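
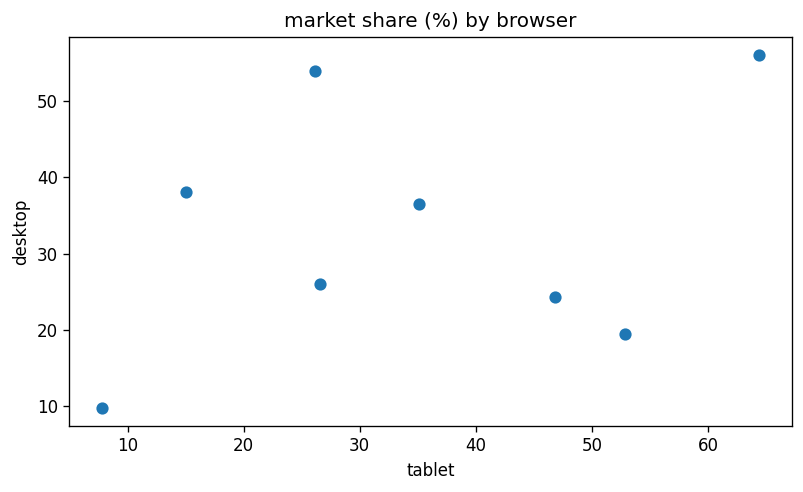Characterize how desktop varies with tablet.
positive, weak

Points are positively correlated; weak (|r| ≈ 0.3).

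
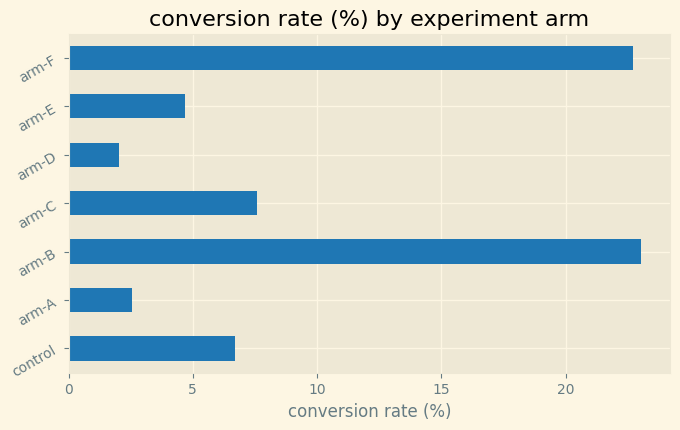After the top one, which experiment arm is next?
arm-F

Top 3: arm-B ≈ 24, arm-F ≈ 22, arm-C ≈ 8.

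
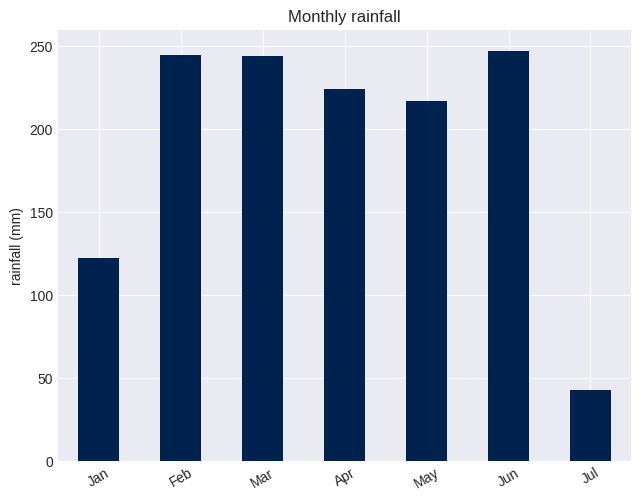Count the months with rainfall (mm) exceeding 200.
Above 200: Feb, Mar, Apr, May, Jun.

5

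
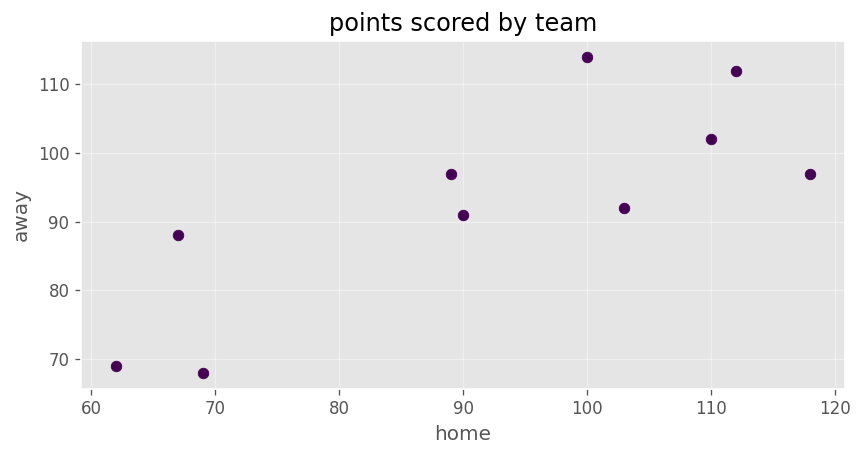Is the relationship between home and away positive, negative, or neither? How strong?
Points are positively correlated; strong (|r| ≈ 0.8).

positive, strong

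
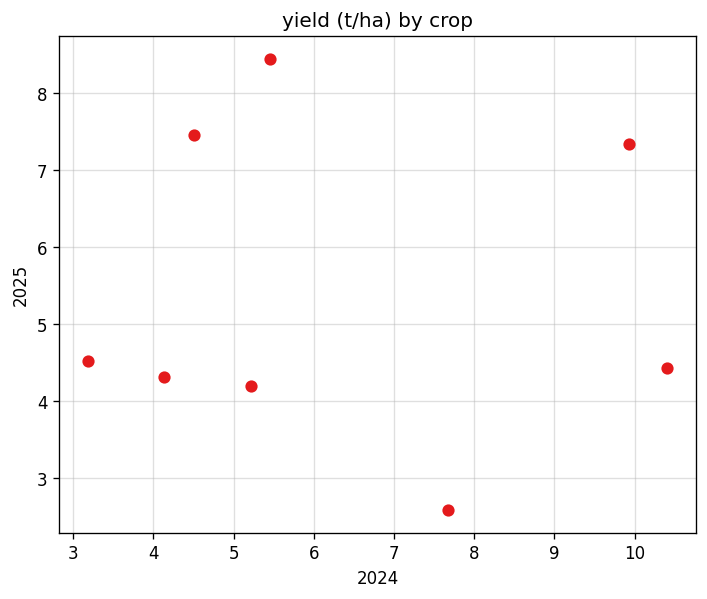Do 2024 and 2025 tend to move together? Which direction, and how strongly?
no clear correlation

Points are roughly uncorrelated; weak (|r| ≈ 0.0).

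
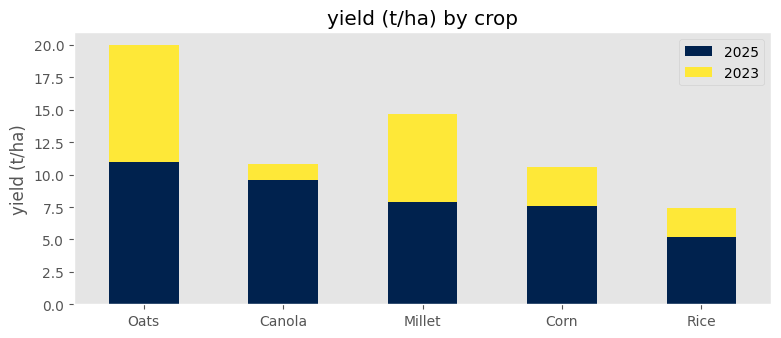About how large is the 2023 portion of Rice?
2023 top ≈ 8, bottom ≈ 6; segment ≈ 2.

≈ 2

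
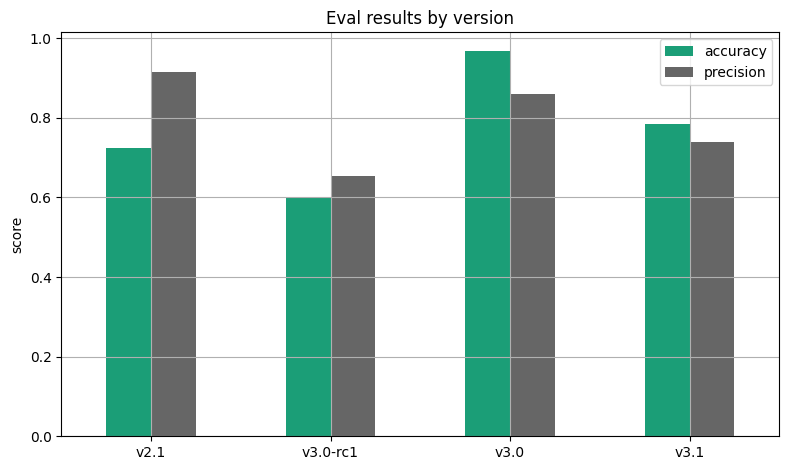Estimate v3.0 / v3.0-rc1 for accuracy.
v3.0 ≈ 1.0, v3.0-rc1 ≈ 0.6; 1.0/0.6 ≈ 1.67.

≈ 1.67×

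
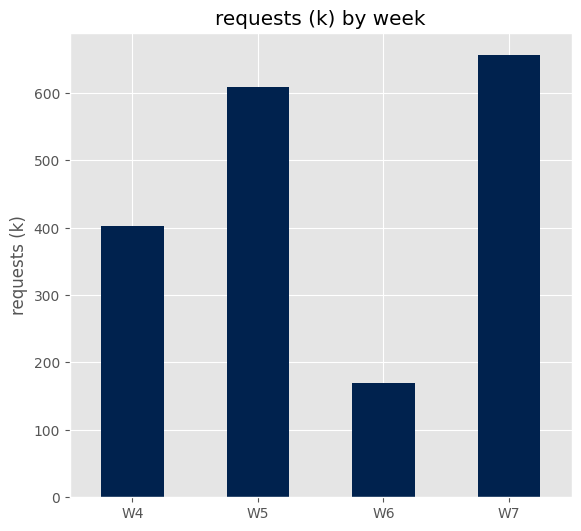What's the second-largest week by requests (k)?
W5

Top 3: W7 ≈ 700, W5 ≈ 600, W4 ≈ 400.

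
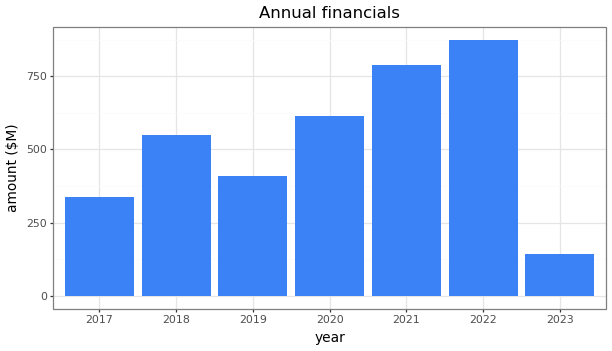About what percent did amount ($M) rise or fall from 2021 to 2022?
2021 ≈ 800, 2022 ≈ 900; (900 − 800) / 800 ≈ +12.5%.

≈ +12.5%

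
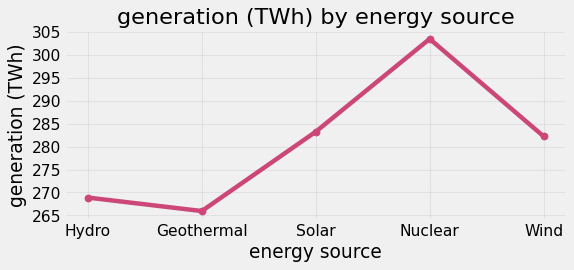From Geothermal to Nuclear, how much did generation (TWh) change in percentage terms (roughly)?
≈ +15.1%

Geothermal ≈ 265, Nuclear ≈ 305; (305 − 265) / 265 ≈ +15.1%.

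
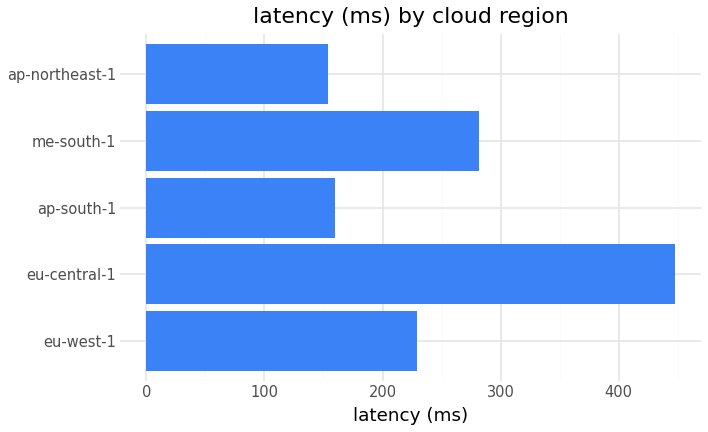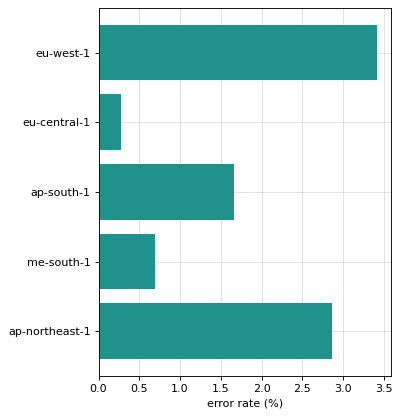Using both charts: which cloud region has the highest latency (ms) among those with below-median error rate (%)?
eu-central-1

Chart 2 median error rate (%) ≈ 1.5; below-median cloud regions: eu-central-1, me-south-1. Among those, eu-central-1 has the highest latency (ms) (≈ 450).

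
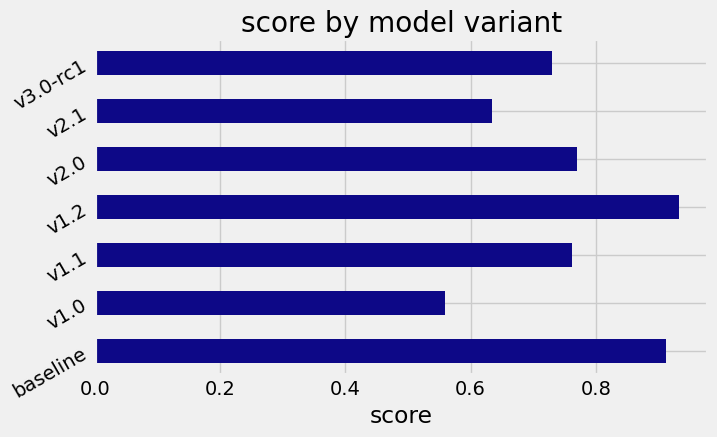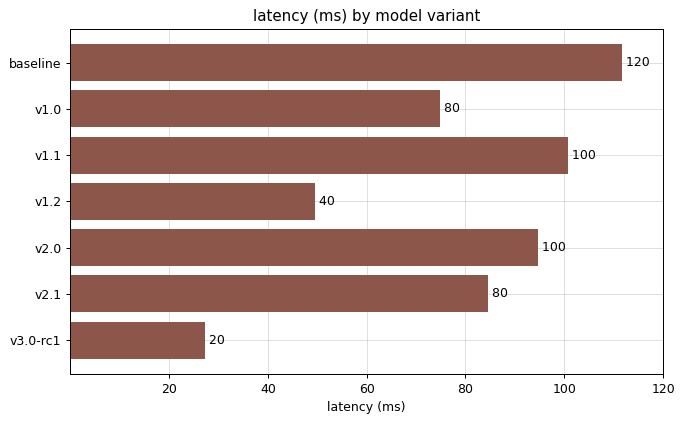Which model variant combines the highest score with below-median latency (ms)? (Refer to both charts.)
v1.2

Chart 2 median latency (ms) ≈ 80; below-median model variants: v1.0, v1.2, v3.0-rc1. Among those, v1.2 has the highest score (≈ 0.9).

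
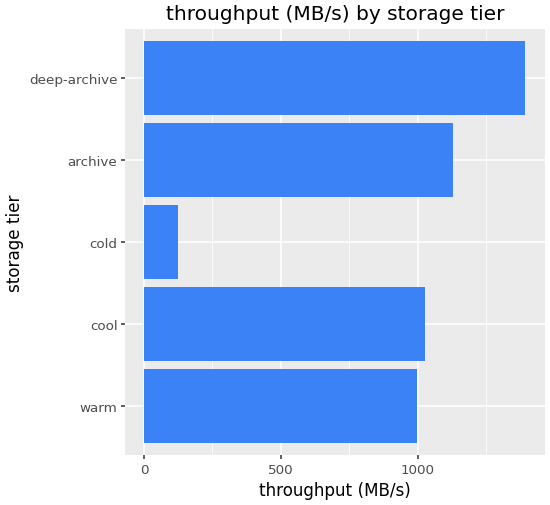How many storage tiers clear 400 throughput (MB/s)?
4

Above 400: warm, cool, archive, deep-archive.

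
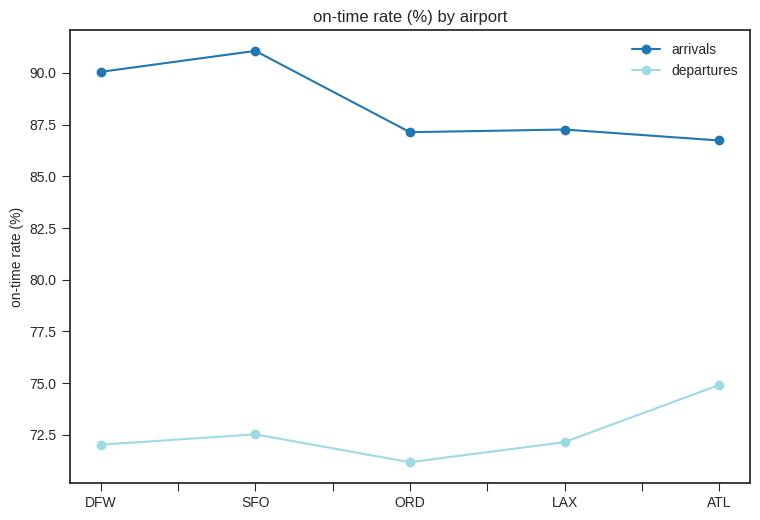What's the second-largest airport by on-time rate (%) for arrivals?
Top 3 for arrivals: SFO ≈ 92, DFW ≈ 90, LAX ≈ 88.

DFW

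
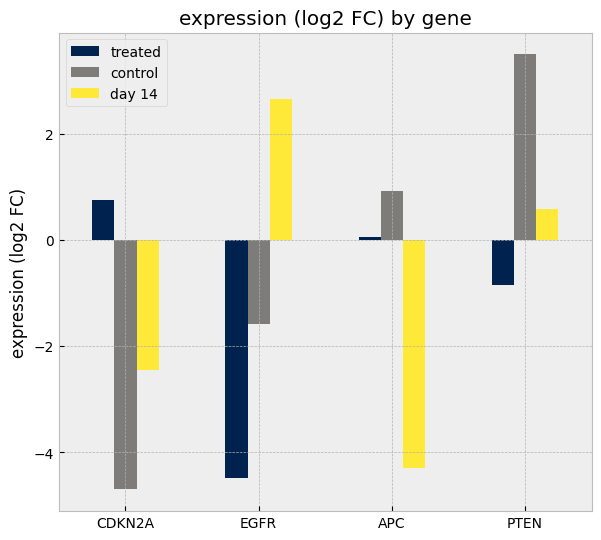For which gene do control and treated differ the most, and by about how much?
CDKN2A, ≈ 6 log2 FC

CDKN2A: control ≈ -5, treated ≈ 1 → gap ≈ 6. Next-largest (PTEN) is only ≈ 4.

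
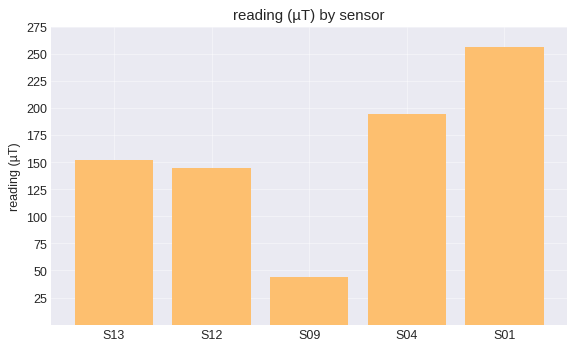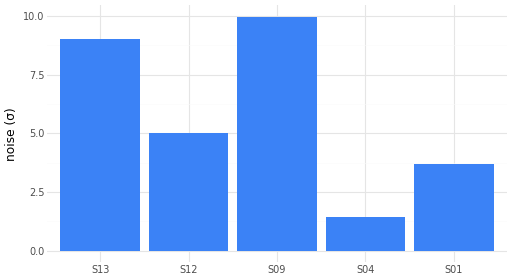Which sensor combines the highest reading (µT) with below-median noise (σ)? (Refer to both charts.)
Chart 2 median noise (σ) ≈ 5; below-median sensors: S04, S01. Among those, S01 has the highest reading (µT) (≈ 250).

S01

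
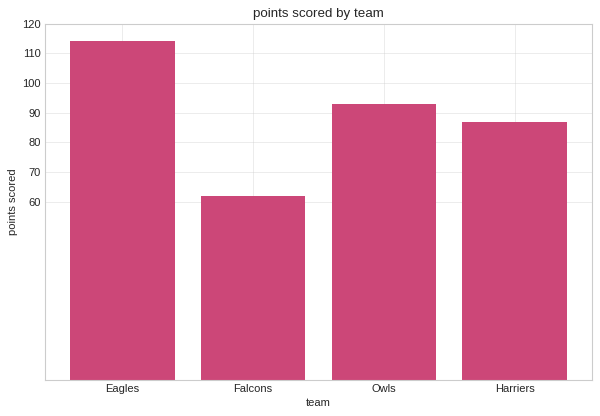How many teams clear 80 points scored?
Above 80: Eagles, Owls, Harriers.

3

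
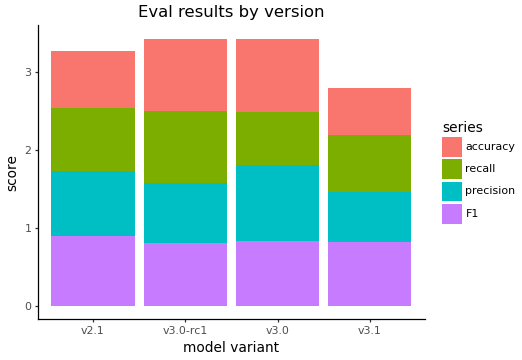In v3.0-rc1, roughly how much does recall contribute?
≈ 1.0

recall top ≈ 2.5, bottom ≈ 1.5; segment ≈ 1.0.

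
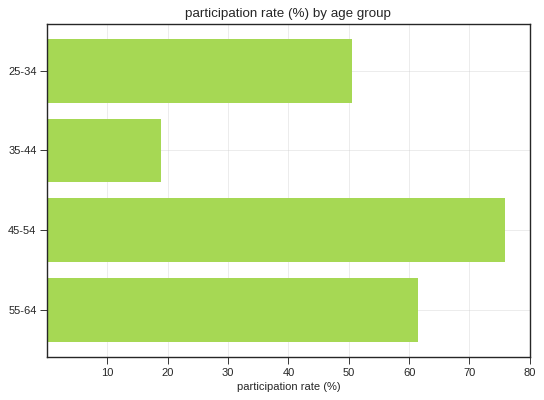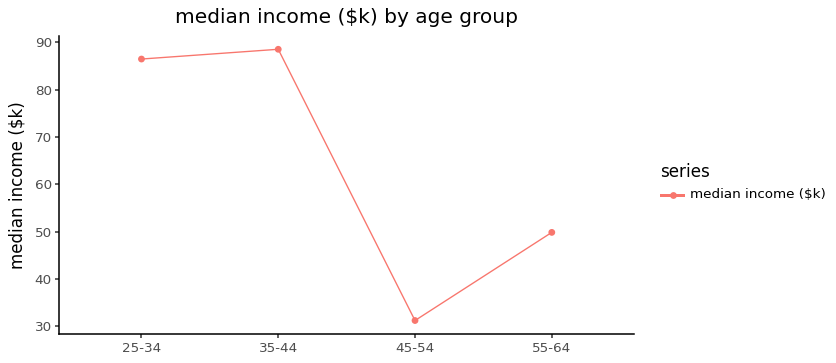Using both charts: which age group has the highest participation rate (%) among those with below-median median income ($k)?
Chart 2 median median income ($k) ≈ 70; below-median age groups: 45-54, 55-64. Among those, 45-54 has the highest participation rate (%) (≈ 80).

45-54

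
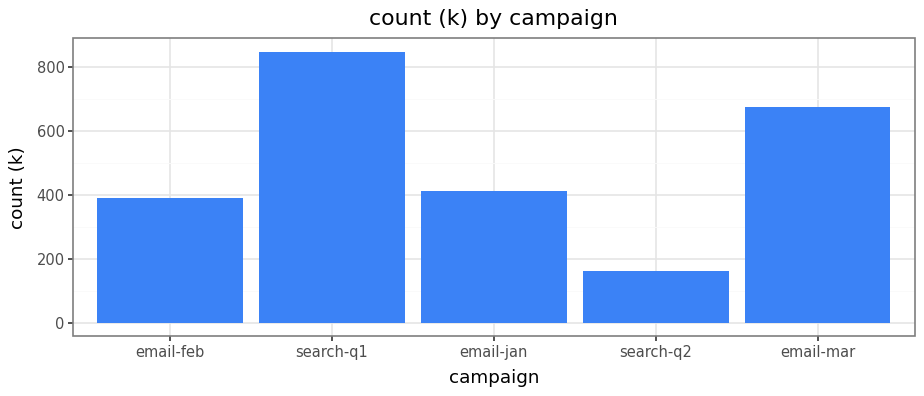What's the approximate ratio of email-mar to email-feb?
email-mar ≈ 700, email-feb ≈ 400; 700/400 ≈ 1.75.

≈ 1.75×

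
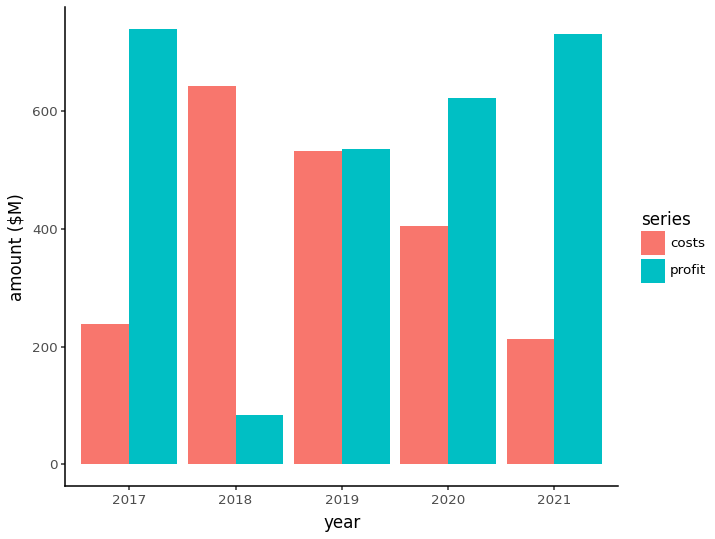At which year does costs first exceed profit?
2018

2017: costs ≈ 200 vs profit ≈ 700 (not yet); 2018: costs ≈ 600 vs profit ≈ 100 (first crossover).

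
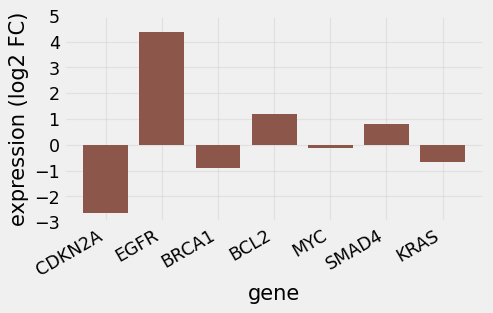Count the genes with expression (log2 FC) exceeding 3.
1

Above 3: EGFR.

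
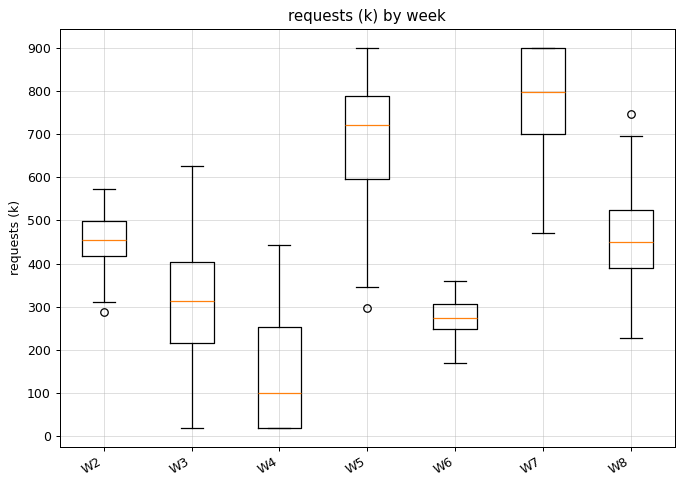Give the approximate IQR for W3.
Q3 ≈ 400, Q1 ≈ 200; IQR ≈ 200.

≈ 200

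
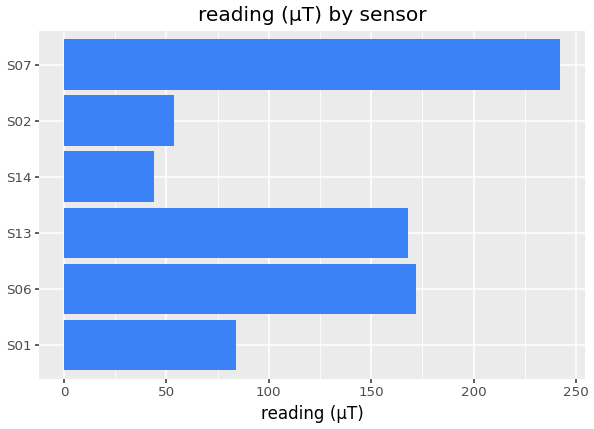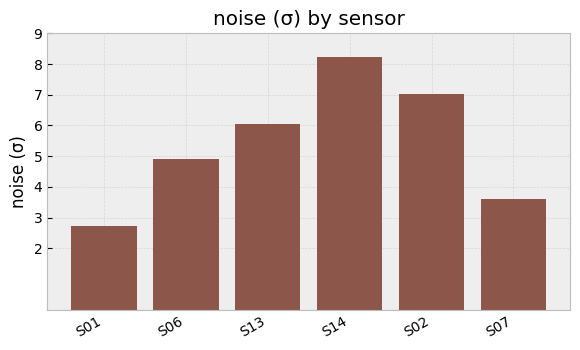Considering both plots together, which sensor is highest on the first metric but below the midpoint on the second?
S07

Chart 2 median noise (σ) ≈ 5; below-median sensors: S01, S06, S07. Among those, S07 has the highest reading (µT) (≈ 250).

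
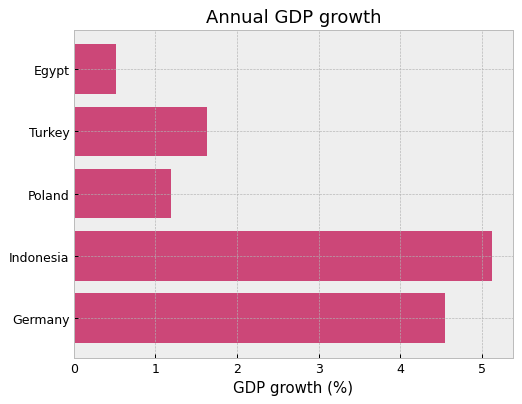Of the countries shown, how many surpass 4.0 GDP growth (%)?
2

Above 4.0: Indonesia, Germany.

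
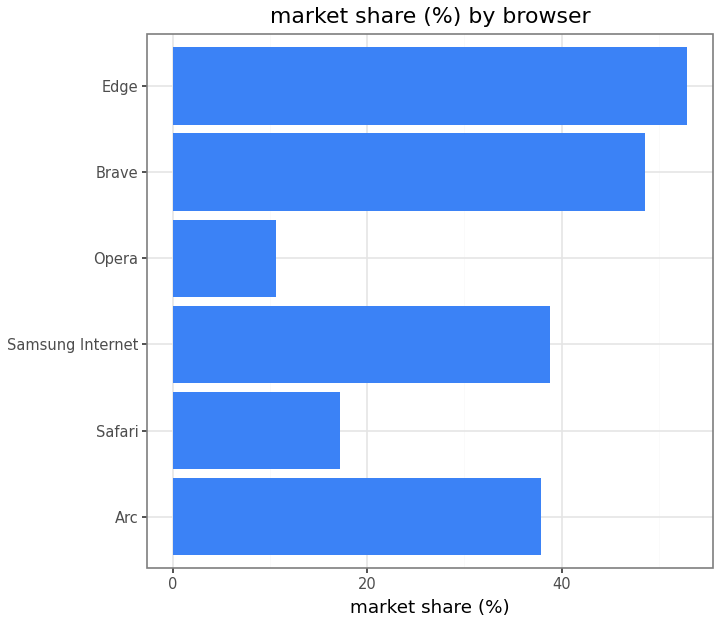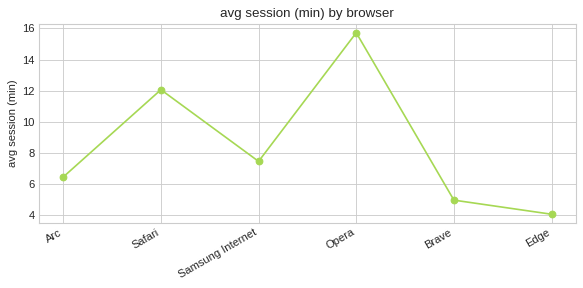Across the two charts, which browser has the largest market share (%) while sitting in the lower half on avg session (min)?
Chart 2 median avg session (min) ≈ 6; below-median browsers: Arc, Brave, Edge. Among those, Edge has the highest market share (%) (≈ 55).

Edge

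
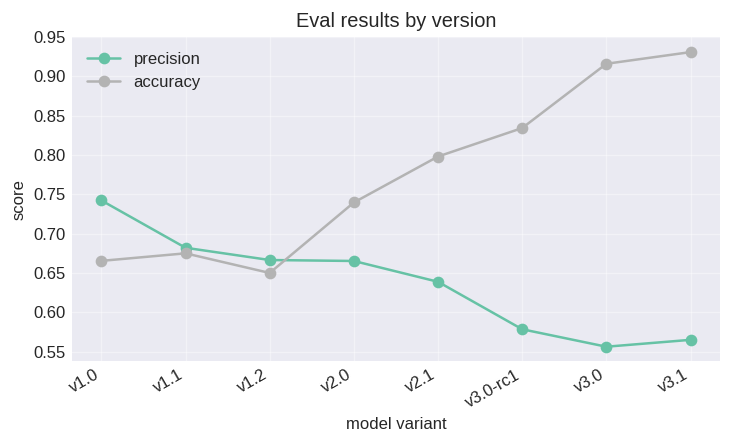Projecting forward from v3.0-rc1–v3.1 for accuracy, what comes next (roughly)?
Last three: 0.85, 0.90, 0.95 → slope ≈ 0.05/step → next ≈ 1.

≈ 1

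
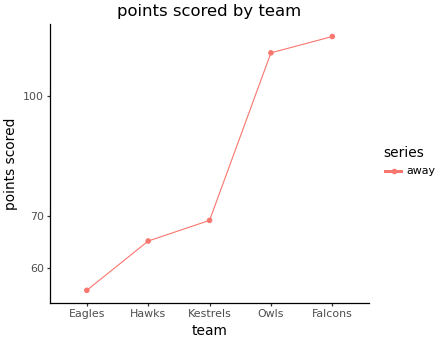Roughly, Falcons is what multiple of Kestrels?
≈ 1.71×

Falcons ≈ 120, Kestrels ≈ 70; 120/70 ≈ 1.71.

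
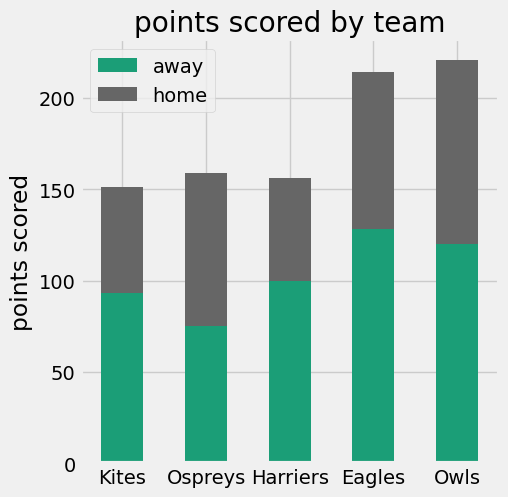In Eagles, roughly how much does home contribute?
home top ≈ 220, bottom ≈ 120; segment ≈ 100.

≈ 100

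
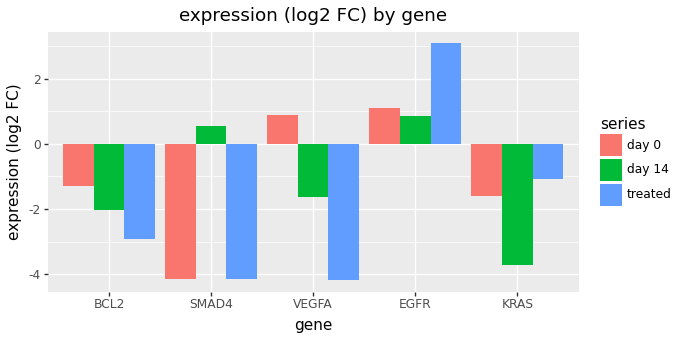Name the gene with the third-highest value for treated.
Top 4 for treated: EGFR ≈ 3, KRAS ≈ -1, BCL2 ≈ -3, SMAD4 ≈ -4.

BCL2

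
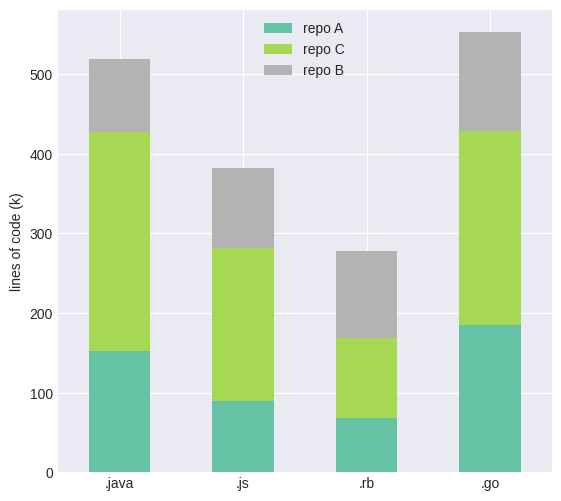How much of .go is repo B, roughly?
≈ 100

repo B top ≈ 550, bottom ≈ 450; segment ≈ 100.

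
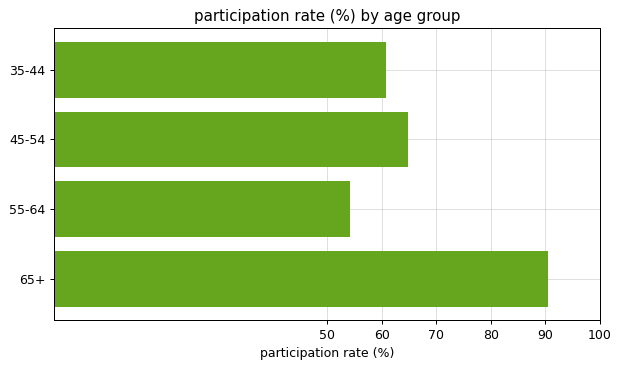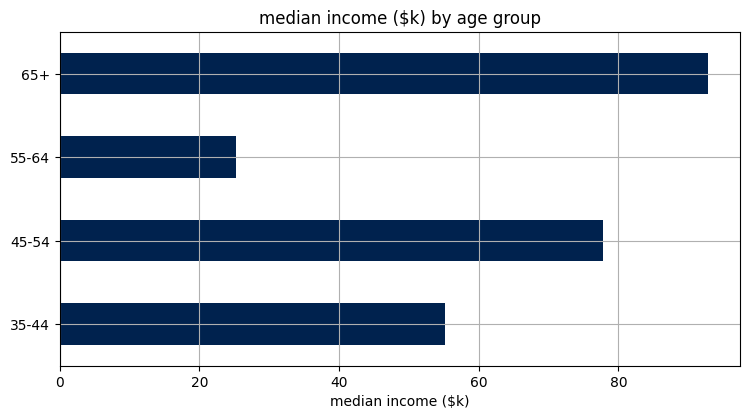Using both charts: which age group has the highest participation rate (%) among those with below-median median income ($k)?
Chart 2 median median income ($k) ≈ 70; below-median age groups: 35-44, 55-64. Among those, 35-44 has the highest participation rate (%) (≈ 60).

35-44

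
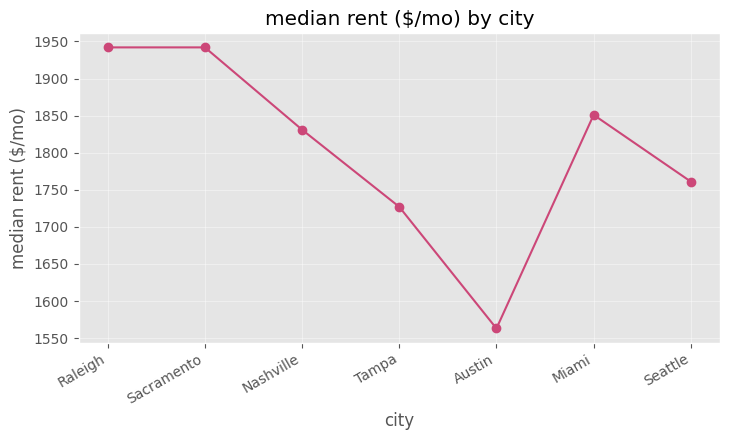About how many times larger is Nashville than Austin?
Nashville ≈ 1850, Austin ≈ 1550; 1850/1550 ≈ 1.19.

≈ 1.19×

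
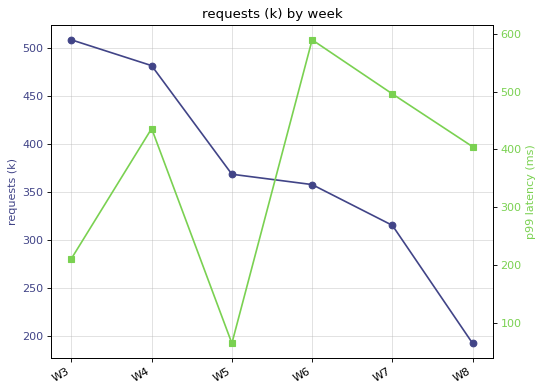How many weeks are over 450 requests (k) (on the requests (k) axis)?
Above 450: W3, W4.

2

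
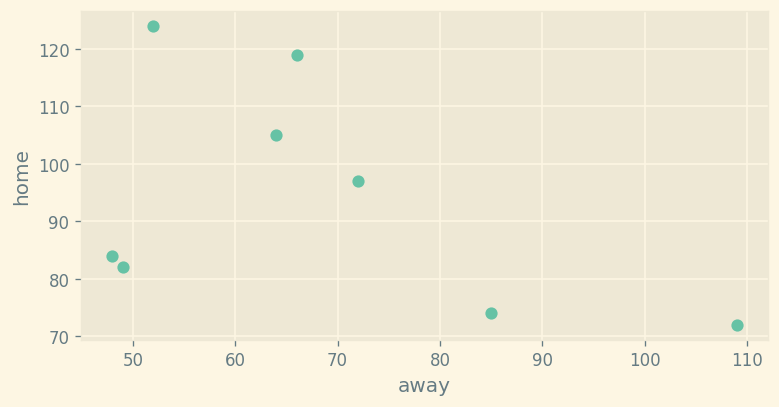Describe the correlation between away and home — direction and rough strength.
Points are negatively correlated; moderate (|r| ≈ 0.5).

negative, moderate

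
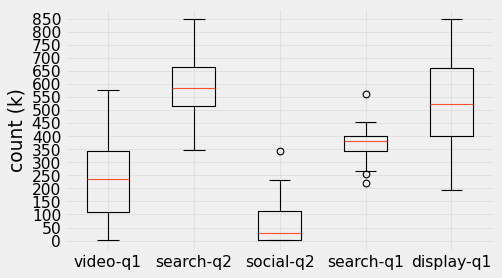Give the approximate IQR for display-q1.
Q3 ≈ 650, Q1 ≈ 400; IQR ≈ 250.

≈ 250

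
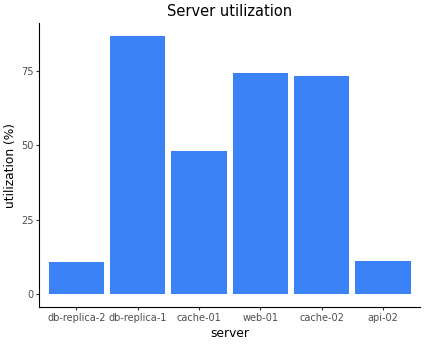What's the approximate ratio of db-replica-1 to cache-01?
db-replica-1 ≈ 90, cache-01 ≈ 50; 90/50 ≈ 1.8.

≈ 1.8×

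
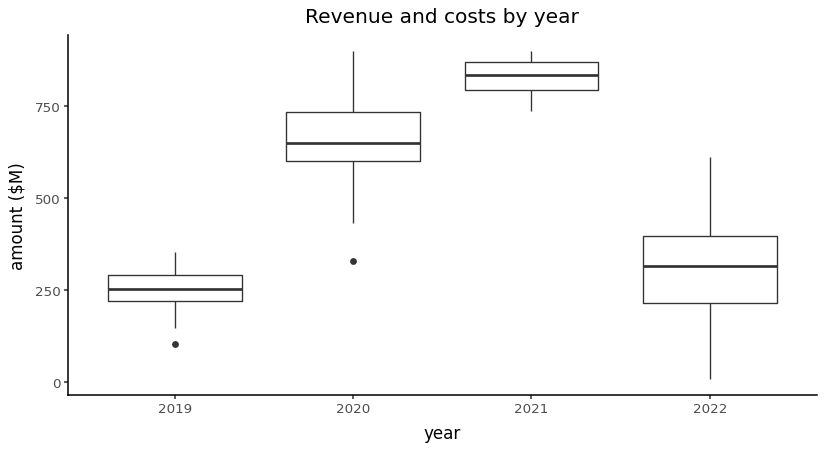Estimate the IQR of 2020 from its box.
≈ 150

Q3 ≈ 750, Q1 ≈ 600; IQR ≈ 150.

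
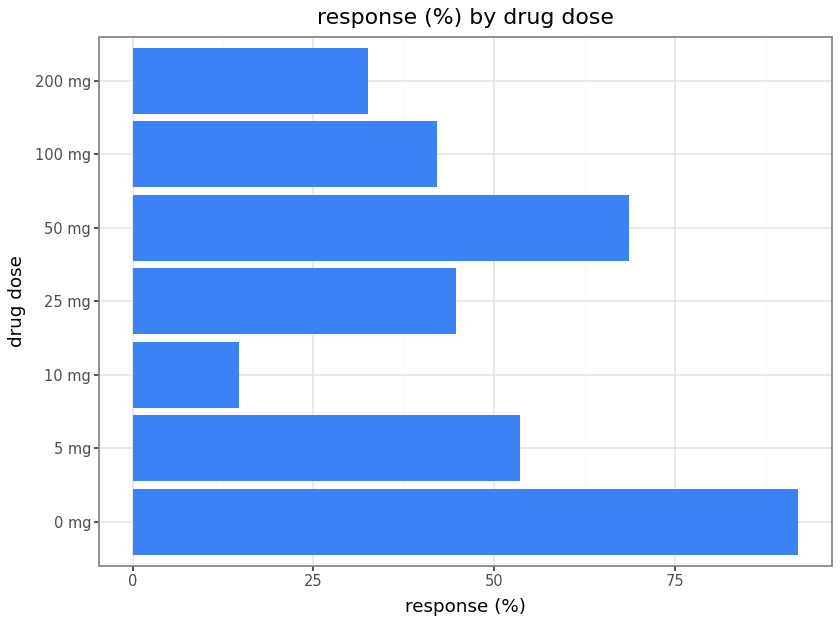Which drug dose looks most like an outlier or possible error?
0 mg ≈ 90; the rest sit between ≈ 10 and ≈ 70.

0 mg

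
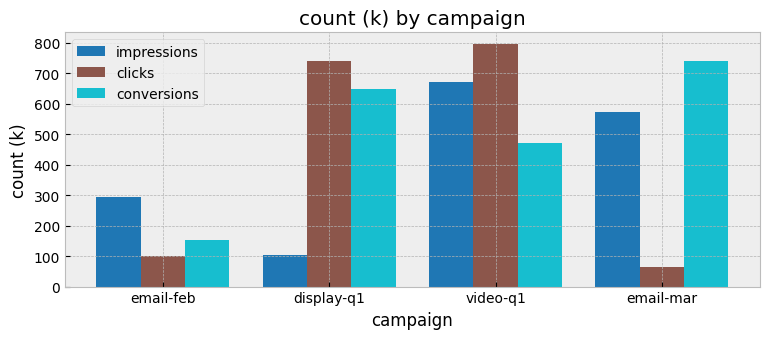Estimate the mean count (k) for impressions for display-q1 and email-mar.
(100 + 600) / 2 ≈ 350.

≈ 350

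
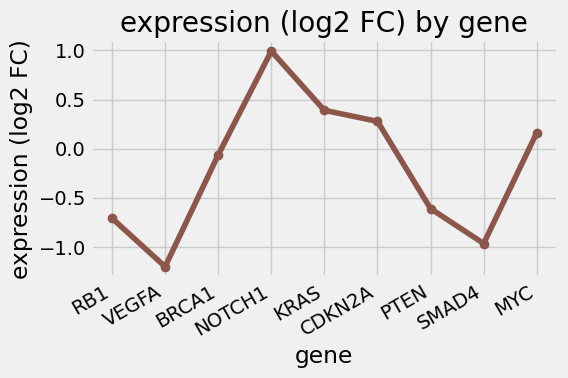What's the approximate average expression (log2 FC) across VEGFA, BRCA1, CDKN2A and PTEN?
≈ -0.4

(-1.2 + 0.0 + 0.2 + -0.6) / 4 ≈ -0.4.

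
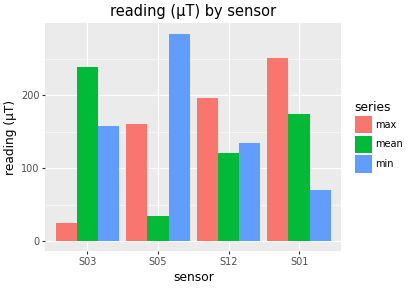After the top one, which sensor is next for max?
S12

Top 3 for max: S01 ≈ 250, S12 ≈ 200, S05 ≈ 150.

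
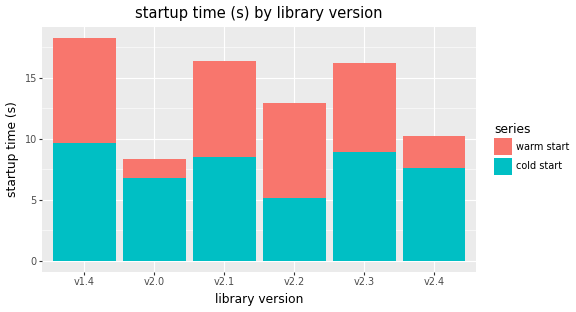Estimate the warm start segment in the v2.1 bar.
≈ 8

warm start top ≈ 16, bottom ≈ 8; segment ≈ 8.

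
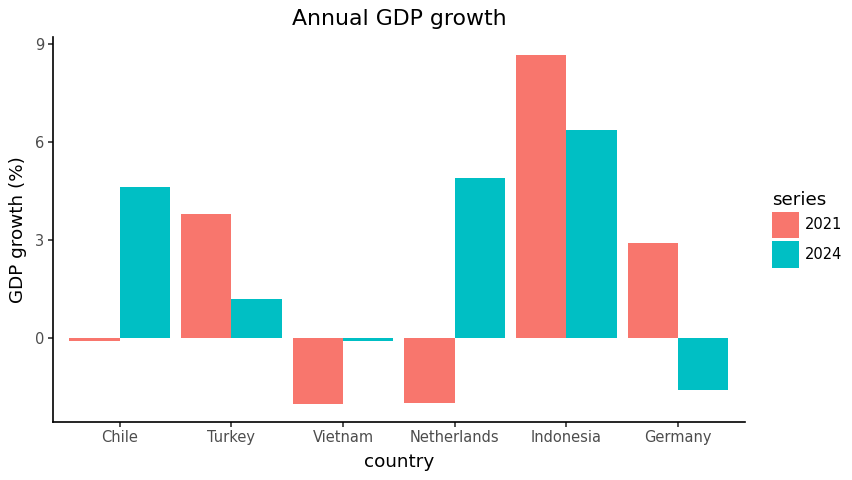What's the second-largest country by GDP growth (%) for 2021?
Top 3 for 2021: Indonesia ≈ 9, Turkey ≈ 4, Germany ≈ 3.

Turkey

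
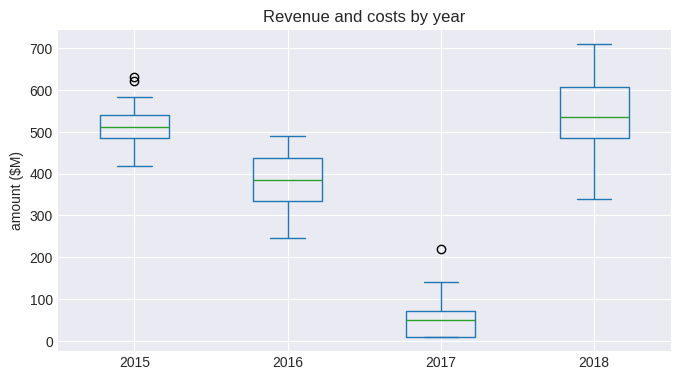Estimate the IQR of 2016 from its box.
≈ 100

Q3 ≈ 450, Q1 ≈ 350; IQR ≈ 100.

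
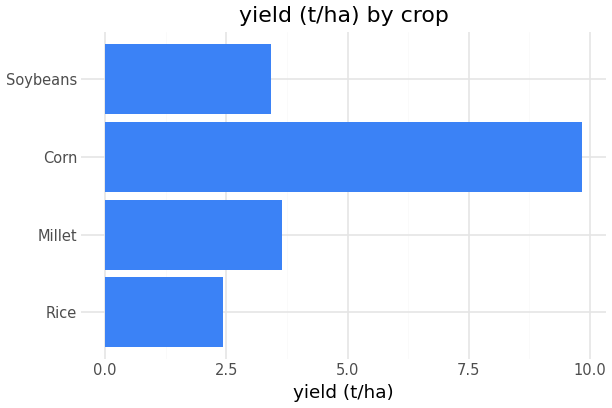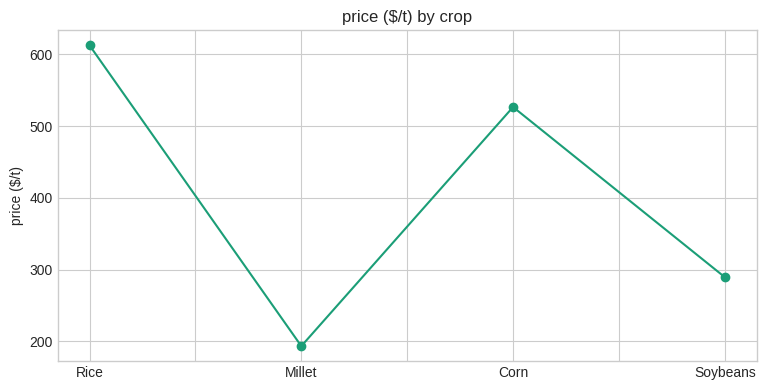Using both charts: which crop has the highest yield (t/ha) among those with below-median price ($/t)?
Chart 2 median price ($/t) ≈ 400; below-median crops: Millet, Soybeans. Among those, Millet has the highest yield (t/ha) (≈ 4).

Millet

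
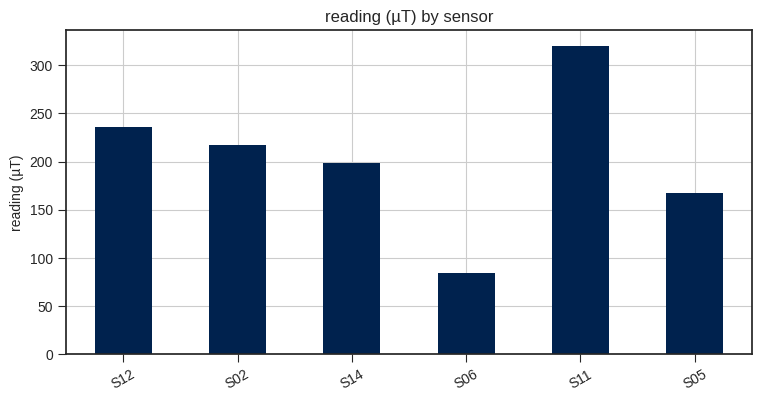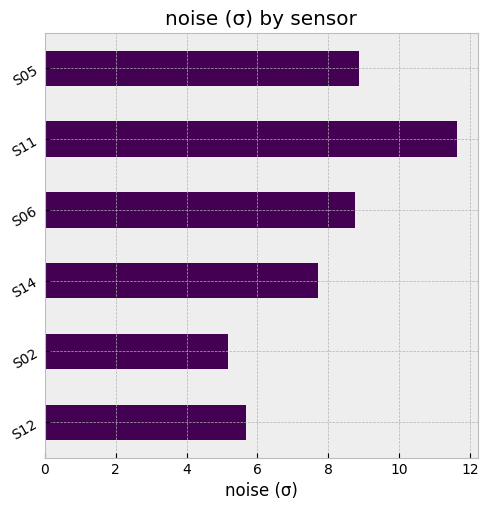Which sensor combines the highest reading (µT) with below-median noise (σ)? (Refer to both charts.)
Chart 2 median noise (σ) ≈ 8; below-median sensors: S12, S02, S14. Among those, S12 has the highest reading (µT) (≈ 250).

S12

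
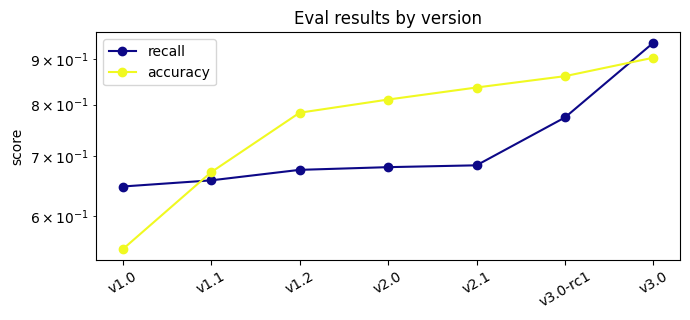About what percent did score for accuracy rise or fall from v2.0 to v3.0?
≈ +12.5%

v2.0 ≈ 0.80, v3.0 ≈ 0.90; (0.90 − 0.80) / 0.80 ≈ +12.5%.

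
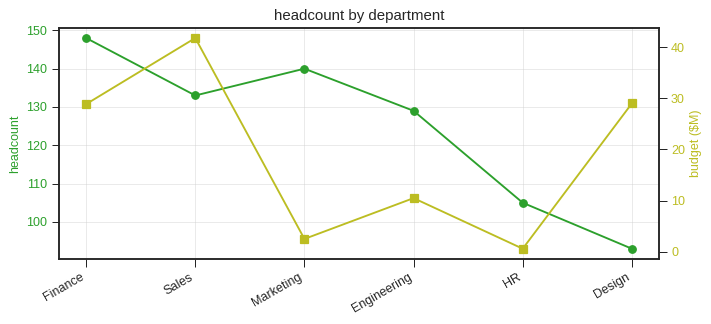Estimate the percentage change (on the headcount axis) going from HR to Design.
≈ -9.5%

HR ≈ 105, Design ≈ 95; (95 − 105) / 105 ≈ -9.5%.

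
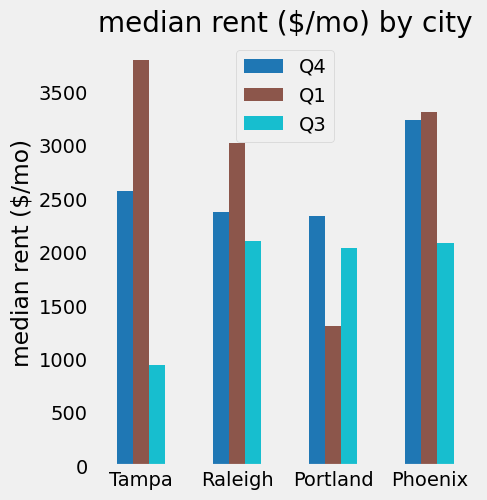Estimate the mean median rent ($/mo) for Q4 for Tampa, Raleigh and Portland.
(2500 + 2500 + 2500) / 3 ≈ 2500.

≈ 2500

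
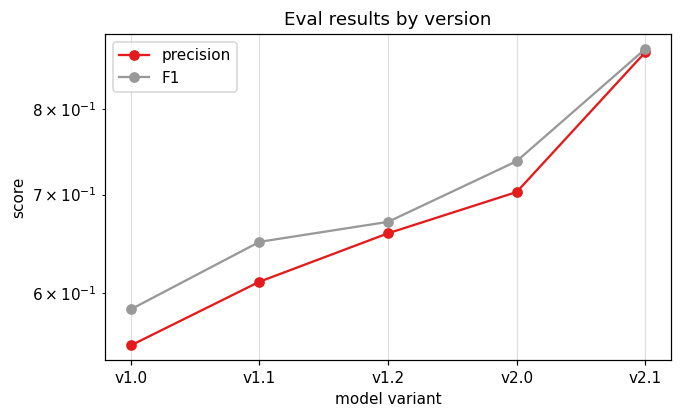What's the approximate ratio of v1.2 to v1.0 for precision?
v1.2 ≈ 0.65, v1.0 ≈ 0.55; 0.65/0.55 ≈ 1.18.

≈ 1.18×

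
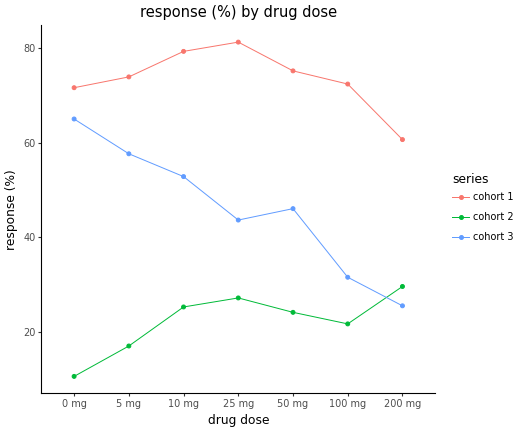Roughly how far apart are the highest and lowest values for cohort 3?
≈ 40

Max 0 mg ≈ 70, min 200 mg ≈ 30; range ≈ 40.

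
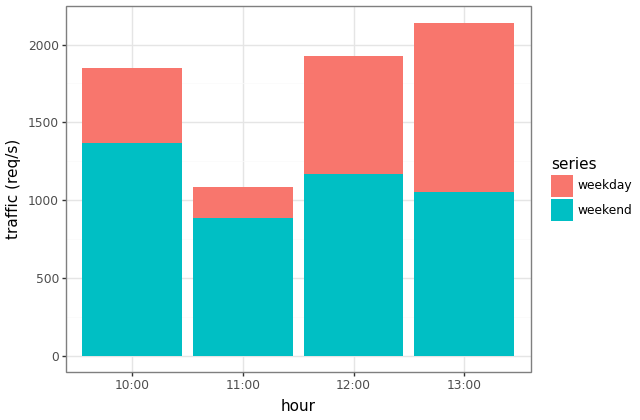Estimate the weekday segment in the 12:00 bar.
weekday top ≈ 2000, bottom ≈ 1200; segment ≈ 800.

≈ 800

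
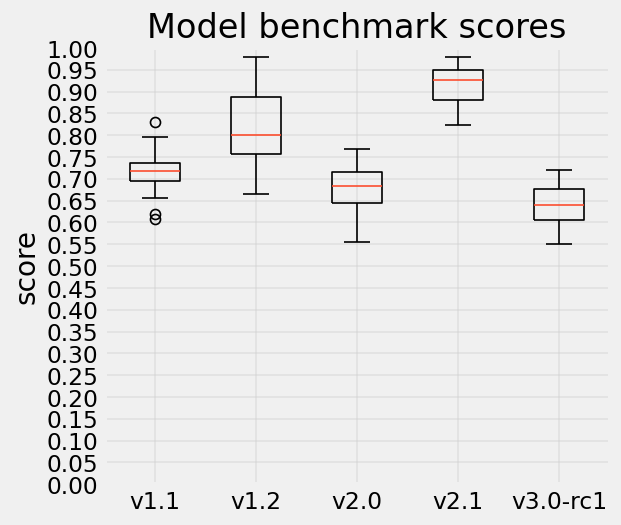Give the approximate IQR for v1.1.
Q3 ≈ 0.75, Q1 ≈ 0.70; IQR ≈ 0.05.

≈ 0.05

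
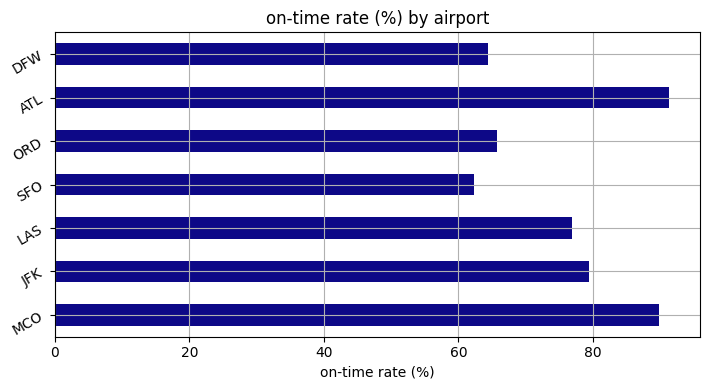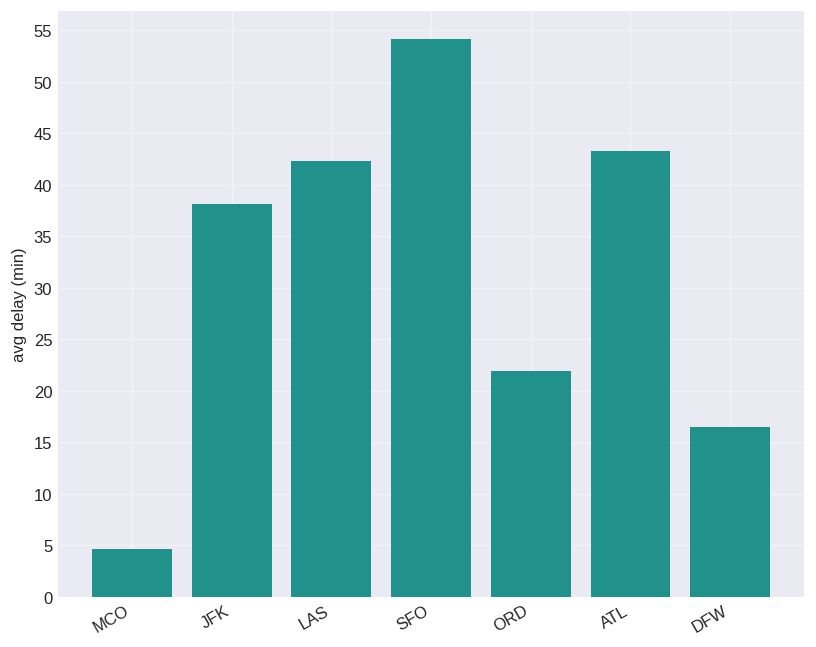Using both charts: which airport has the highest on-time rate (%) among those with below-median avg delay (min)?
Chart 2 median avg delay (min) ≈ 40; below-median airports: MCO, ORD, DFW. Among those, MCO has the highest on-time rate (%) (≈ 90).

MCO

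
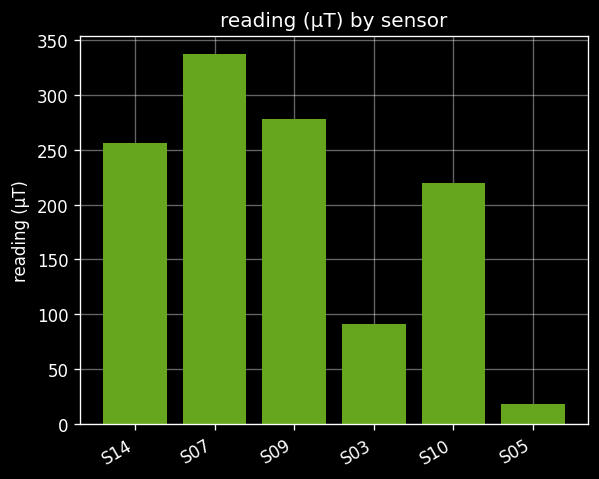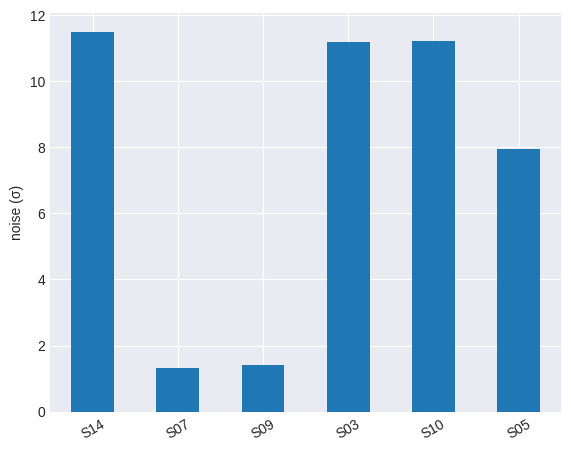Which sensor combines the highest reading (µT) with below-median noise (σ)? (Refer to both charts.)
Chart 2 median noise (σ) ≈ 10; below-median sensors: S07, S09, S05. Among those, S07 has the highest reading (µT) (≈ 350).

S07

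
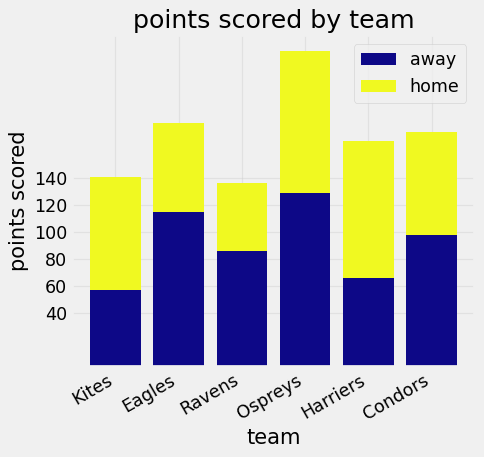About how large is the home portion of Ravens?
≈ 60

home top ≈ 140, bottom ≈ 80; segment ≈ 60.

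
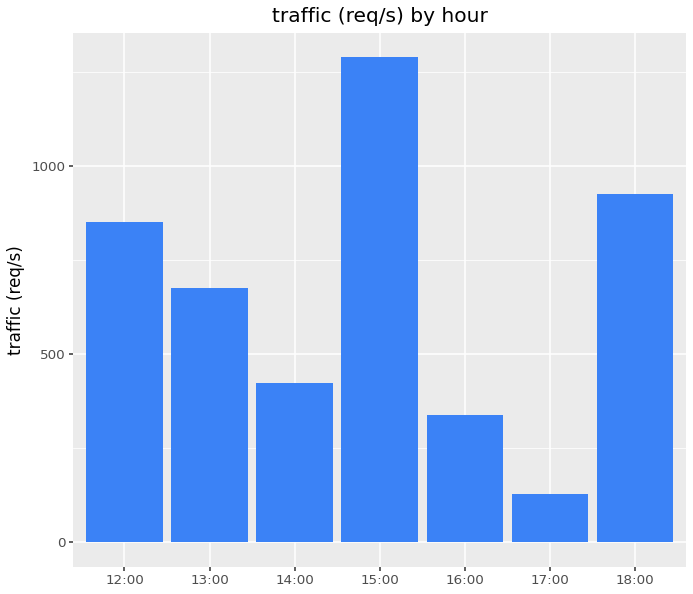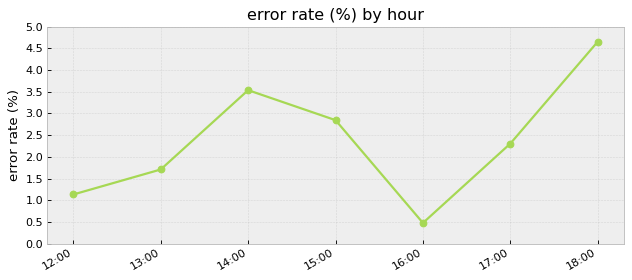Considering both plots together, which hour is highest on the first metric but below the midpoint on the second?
Chart 2 median error rate (%) ≈ 2.5; below-median hours: 12:00, 13:00, 16:00. Among those, 12:00 has the highest traffic (req/s) (≈ 800).

12:00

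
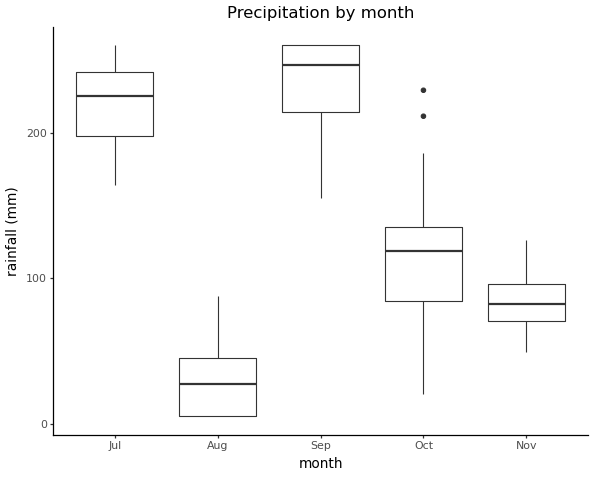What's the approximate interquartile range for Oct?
Q3 ≈ 140, Q1 ≈ 80; IQR ≈ 60.

≈ 60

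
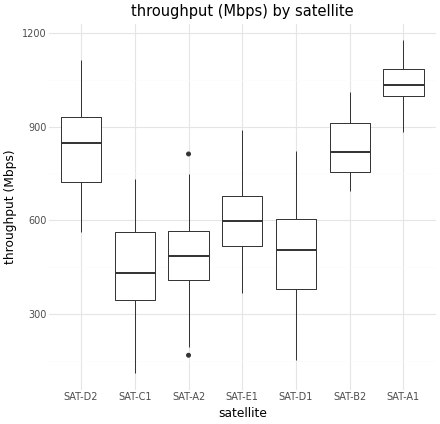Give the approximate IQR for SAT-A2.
Q3 ≈ 550, Q1 ≈ 400; IQR ≈ 150.

≈ 150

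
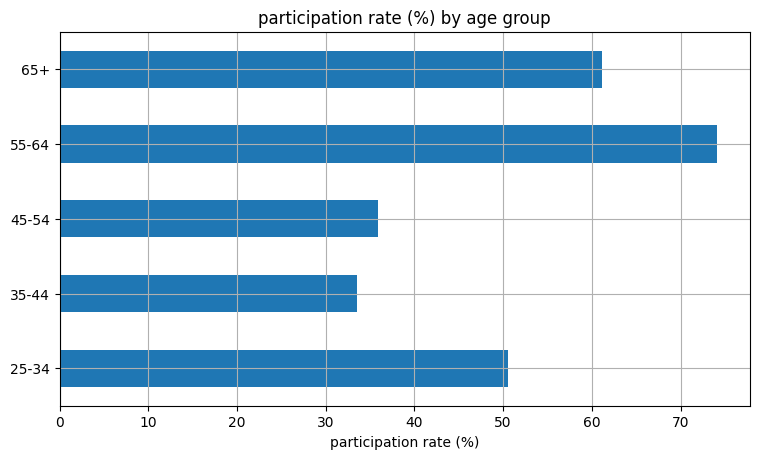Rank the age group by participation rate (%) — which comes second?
65+

Top 3: 55-64 ≈ 70, 65+ ≈ 60, 25-34 ≈ 50.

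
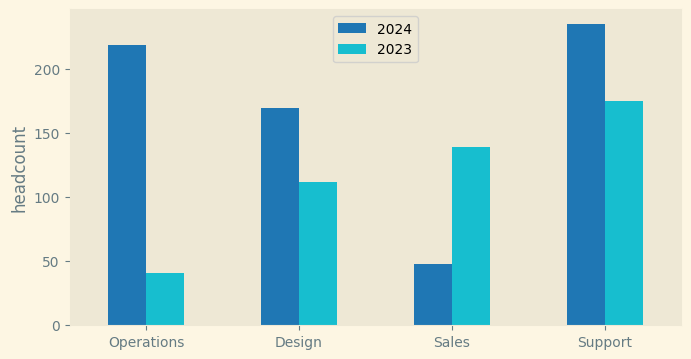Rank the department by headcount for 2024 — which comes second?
Top 3 for 2024: Support ≈ 240, Operations ≈ 220, Design ≈ 160.

Operations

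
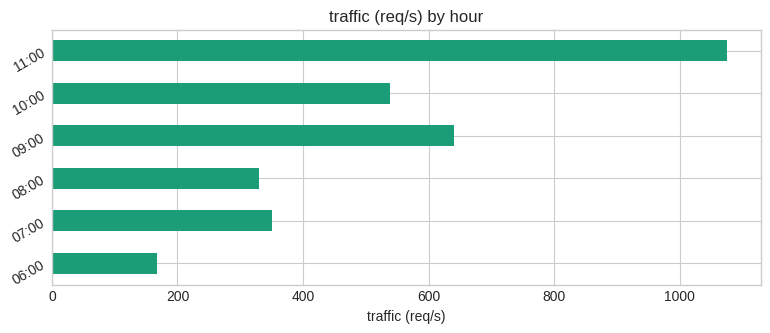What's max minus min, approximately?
Max 11:00 ≈ 1100, min 06:00 ≈ 200; range ≈ 900.

≈ 900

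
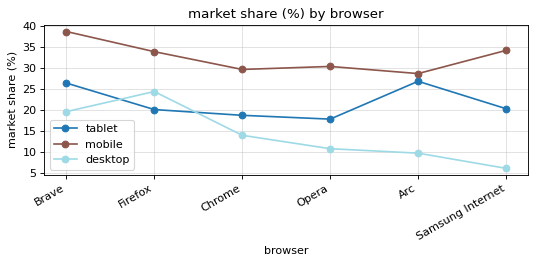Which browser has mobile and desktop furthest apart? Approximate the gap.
Samsung Internet: mobile ≈ 35, desktop ≈ 5 → gap ≈ 30. Next-largest (Opera) is only ≈ 20.

Samsung Internet, ≈ 30 %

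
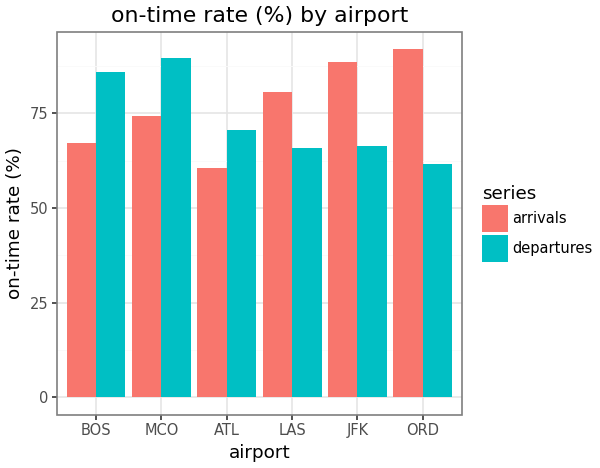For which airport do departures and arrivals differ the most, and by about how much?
ORD: departures ≈ 60, arrivals ≈ 90 → gap ≈ 30. Next-largest (JFK) is only ≈ 20.

ORD, ≈ 30 %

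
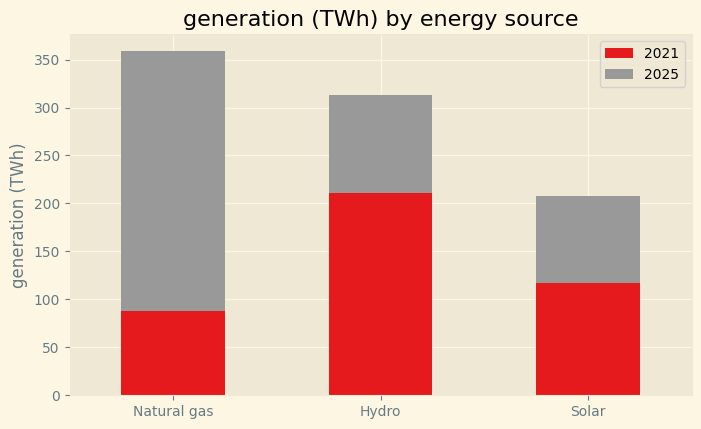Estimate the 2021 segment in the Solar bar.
≈ 100

2021 top ≈ 100, bottom ≈ 0; segment ≈ 100.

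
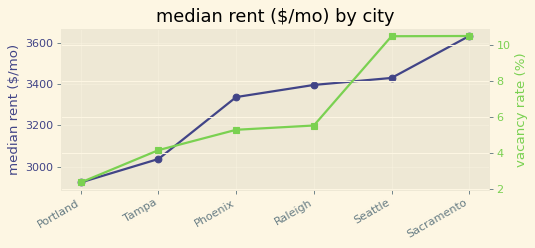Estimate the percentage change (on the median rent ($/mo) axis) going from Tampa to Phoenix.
≈ +10%

Tampa ≈ 3000, Phoenix ≈ 3300; (3300 − 3000) / 3000 ≈ +10%.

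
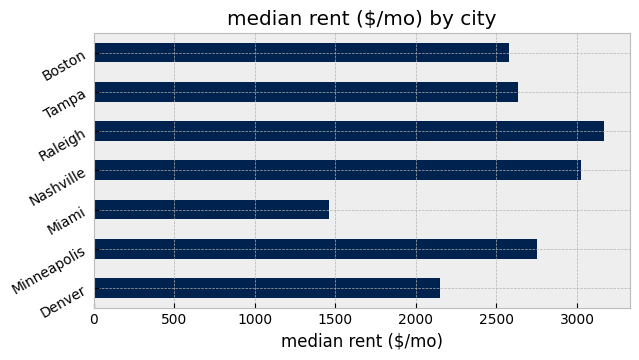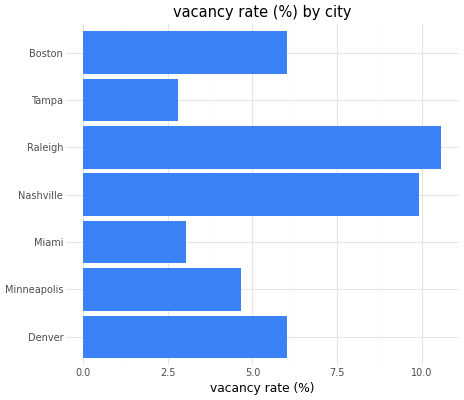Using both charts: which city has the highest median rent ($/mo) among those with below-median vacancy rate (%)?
Minneapolis

Chart 2 median vacancy rate (%) ≈ 6; below-median cities: Minneapolis, Miami, Tampa. Among those, Minneapolis has the highest median rent ($/mo) (≈ 3000).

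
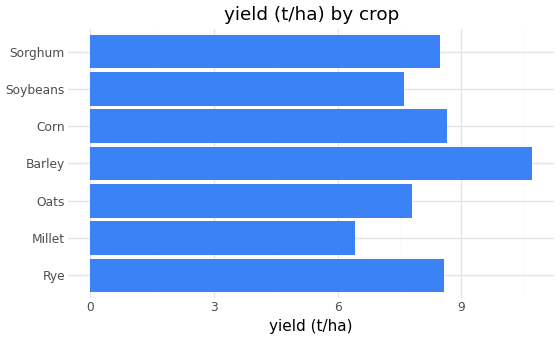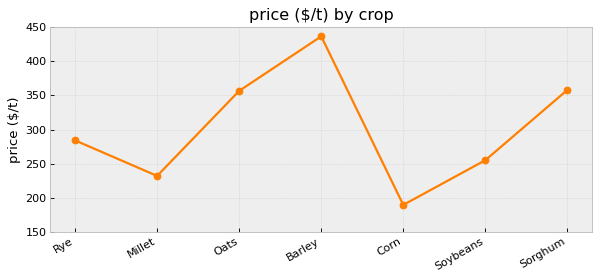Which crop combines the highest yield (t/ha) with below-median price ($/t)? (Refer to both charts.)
Chart 2 median price ($/t) ≈ 300; below-median crops: Millet, Corn, Soybeans. Among those, Corn has the highest yield (t/ha) (≈ 9).

Corn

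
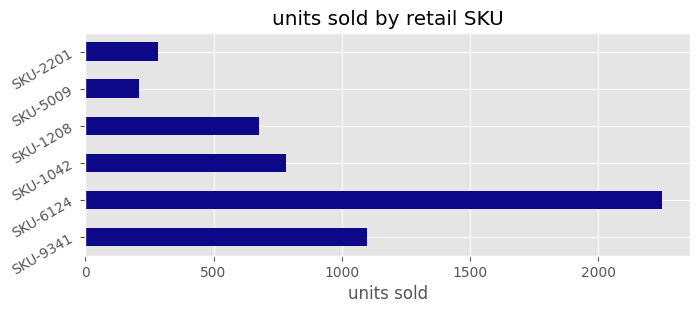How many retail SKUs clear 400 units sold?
Above 400: SKU-9341, SKU-6124, SKU-1042, SKU-1208.

4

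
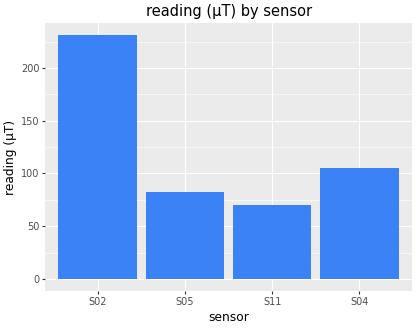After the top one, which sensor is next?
Top 3: S02 ≈ 240, S04 ≈ 100, S05 ≈ 80.

S04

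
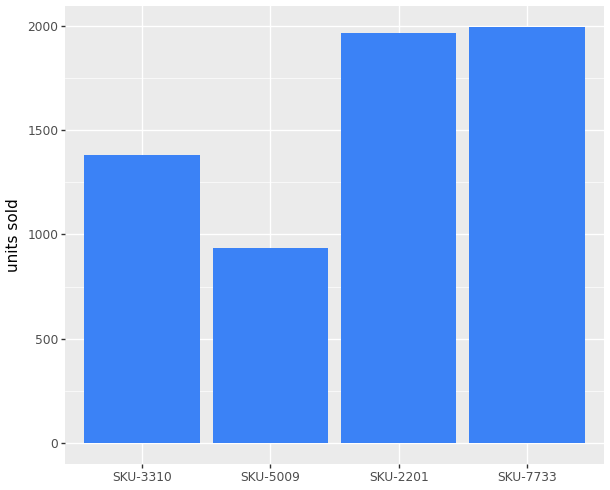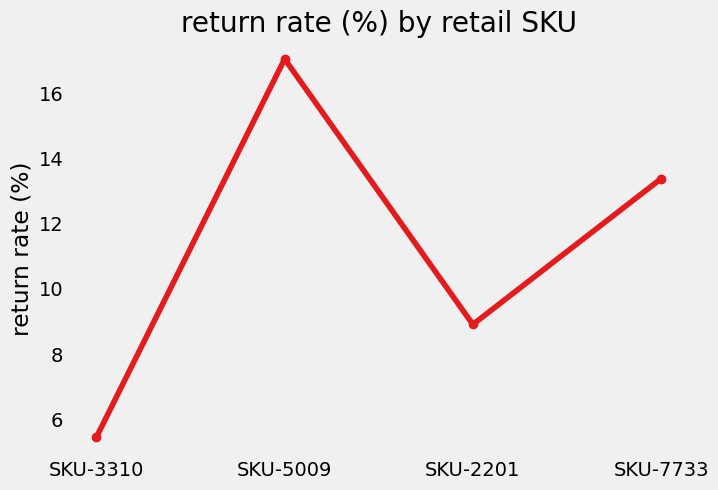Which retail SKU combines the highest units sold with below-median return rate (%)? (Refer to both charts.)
Chart 2 median return rate (%) ≈ 12; below-median retail SKUs: SKU-3310, SKU-2201. Among those, SKU-2201 has the highest units sold (≈ 2000).

SKU-2201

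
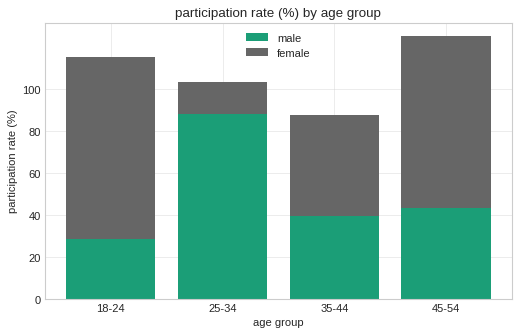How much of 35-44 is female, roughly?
≈ 40

female top ≈ 80, bottom ≈ 40; segment ≈ 40.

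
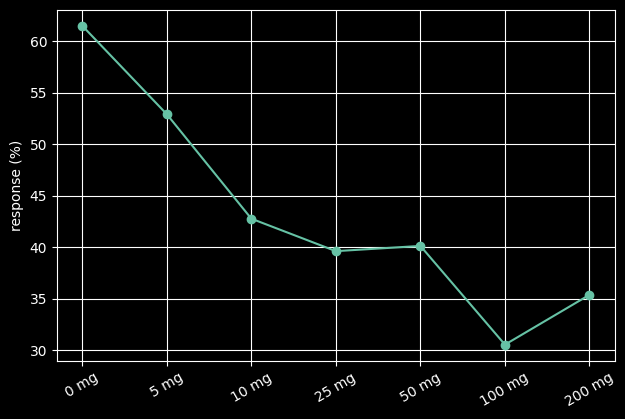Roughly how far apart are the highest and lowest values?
Max 0 mg ≈ 60, min 100 mg ≈ 30; range ≈ 30.

≈ 30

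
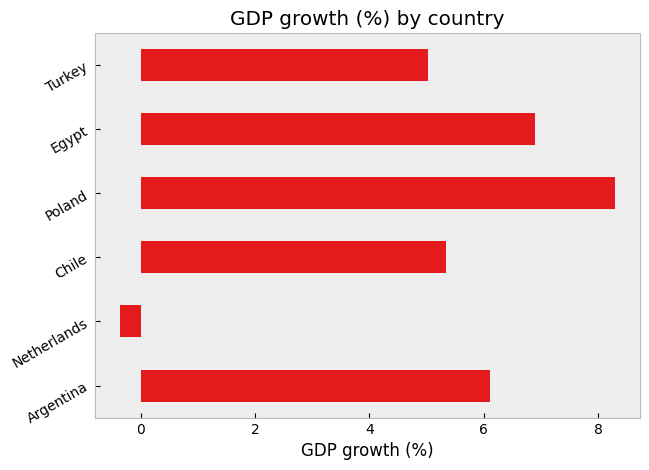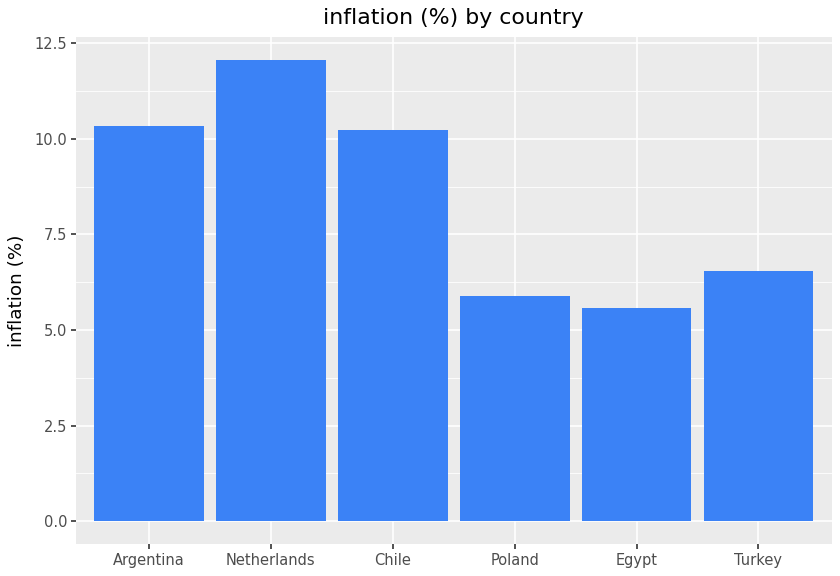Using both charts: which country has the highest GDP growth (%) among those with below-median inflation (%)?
Chart 2 median inflation (%) ≈ 8; below-median countries: Poland, Egypt, Turkey. Among those, Poland has the highest GDP growth (%) (≈ 8).

Poland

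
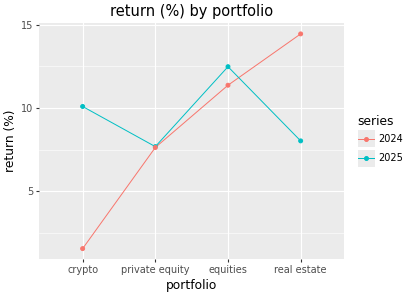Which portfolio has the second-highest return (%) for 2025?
Top 3 for 2025: equities ≈ 12, crypto ≈ 10, real estate ≈ 8.

crypto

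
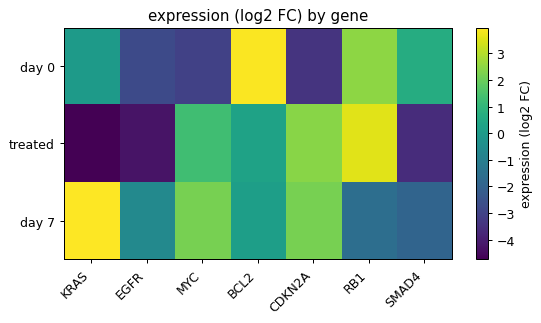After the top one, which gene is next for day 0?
RB1

Top 3 for day 0: BCL2 ≈ 4, RB1 ≈ 3, SMAD4 ≈ 1.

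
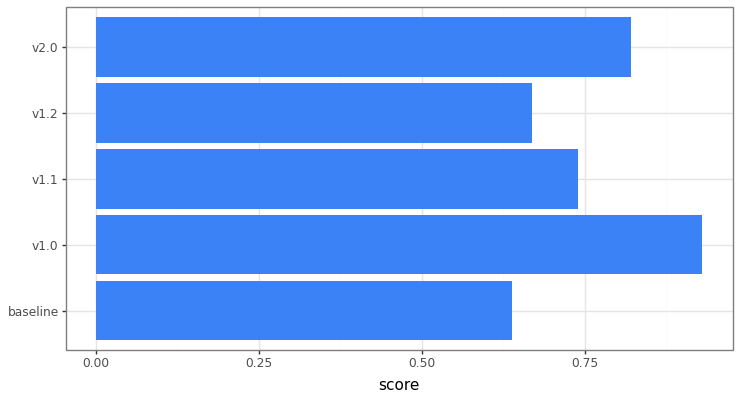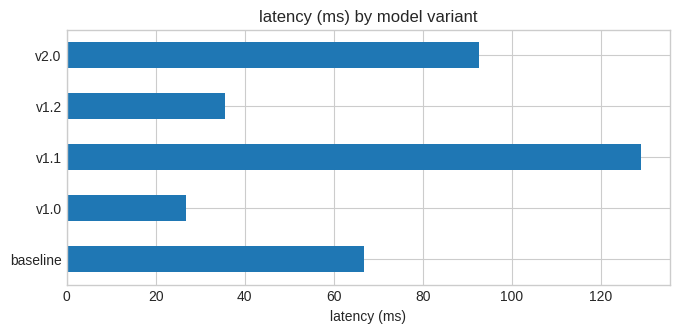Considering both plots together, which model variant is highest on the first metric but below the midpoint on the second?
v1.0

Chart 2 median latency (ms) ≈ 60; below-median model variants: v1.0, v1.2. Among those, v1.0 has the highest score (≈ 0.9).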